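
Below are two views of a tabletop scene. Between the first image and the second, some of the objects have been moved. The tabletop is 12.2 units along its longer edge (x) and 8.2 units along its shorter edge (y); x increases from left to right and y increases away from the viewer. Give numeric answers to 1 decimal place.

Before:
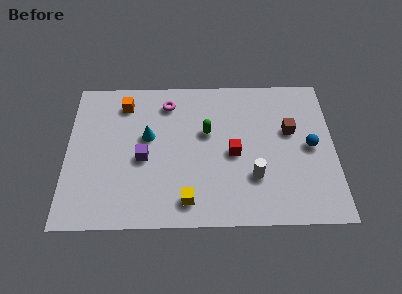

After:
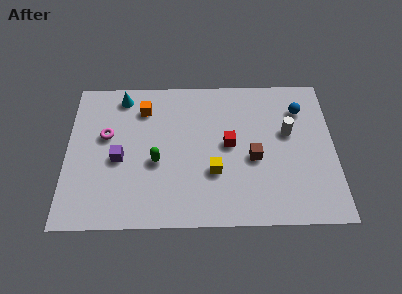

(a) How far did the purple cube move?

1.1

The purple cube moved from about (3.5, 3.6) to (2.4, 3.6), a distance of √(1.1² + 0.0²) ≈ 1.1.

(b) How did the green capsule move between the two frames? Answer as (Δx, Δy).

(-2.3, -1.6)

From the two frames, the green capsule sits at roughly (6.4, 5.0) before and (4.1, 3.4) after.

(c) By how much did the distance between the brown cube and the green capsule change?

+0.6

They were about 3.8 units apart before and 4.4 after — 0.6 units further apart.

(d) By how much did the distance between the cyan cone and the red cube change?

+1.6

Before: roughly 4.0 units apart; after: 5.6. That's 1.6 units further apart.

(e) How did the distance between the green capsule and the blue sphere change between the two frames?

+2.4

The distance was about 4.8 in the first image and 7.2 in the second, so they moved 2.4 units further apart.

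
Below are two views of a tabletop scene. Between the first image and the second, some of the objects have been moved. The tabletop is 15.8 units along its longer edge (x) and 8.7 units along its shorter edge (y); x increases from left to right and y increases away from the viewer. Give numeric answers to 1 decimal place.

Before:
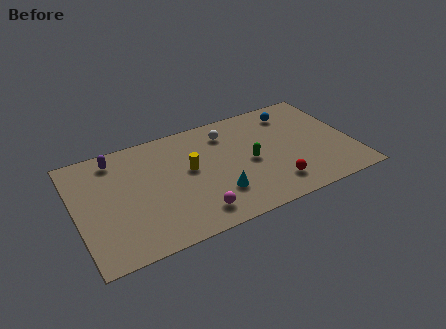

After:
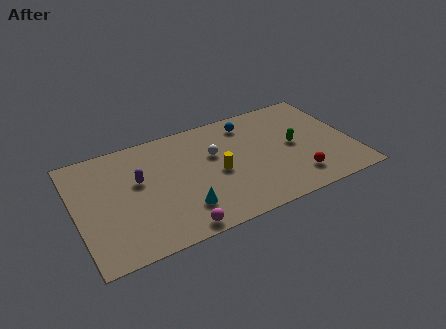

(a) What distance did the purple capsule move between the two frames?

2.5

The purple capsule was near (2.5, 7.4) before and (3.6, 5.2) after, so it travelled √(1.1² + 2.2²) ≈ 2.5 units.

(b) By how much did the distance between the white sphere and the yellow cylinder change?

-1.6

The distance was about 3.1 in the first image and 1.5 in the second, so they moved 1.6 units closer together.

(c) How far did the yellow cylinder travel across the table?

1.7

The yellow cylinder moved from about (6.5, 4.9) to (8.0, 4.0), a distance of √(1.5² + 0.9²) ≈ 1.7.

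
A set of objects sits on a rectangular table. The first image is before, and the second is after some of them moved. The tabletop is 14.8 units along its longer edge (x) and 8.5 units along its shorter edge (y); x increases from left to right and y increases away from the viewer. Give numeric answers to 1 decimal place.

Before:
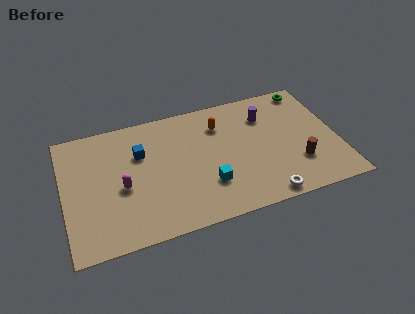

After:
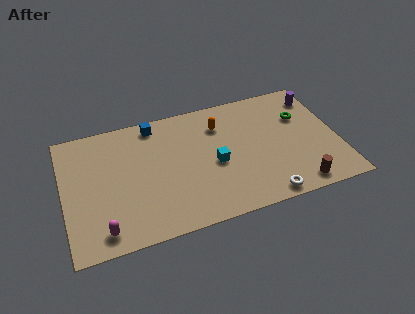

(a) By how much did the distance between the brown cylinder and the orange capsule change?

+1.0

They were about 5.5 units apart before and 6.5 after — 1.0 units further apart.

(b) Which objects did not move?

the white torus and the orange capsule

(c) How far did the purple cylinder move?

3.0

The purple cylinder was near (11.1, 6.3) before and (14.0, 6.9) after, so it travelled √(2.9² + 0.6²) ≈ 3.0 units.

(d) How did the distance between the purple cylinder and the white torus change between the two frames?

+1.5

The distance was about 5.5 in the first image and 7.0 in the second, so they moved 1.5 units further apart.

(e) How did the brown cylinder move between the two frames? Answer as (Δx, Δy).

(-0.2, -1.5)

The brown cylinder started near (12.5, 2.5) and ended near (12.3, 1.0).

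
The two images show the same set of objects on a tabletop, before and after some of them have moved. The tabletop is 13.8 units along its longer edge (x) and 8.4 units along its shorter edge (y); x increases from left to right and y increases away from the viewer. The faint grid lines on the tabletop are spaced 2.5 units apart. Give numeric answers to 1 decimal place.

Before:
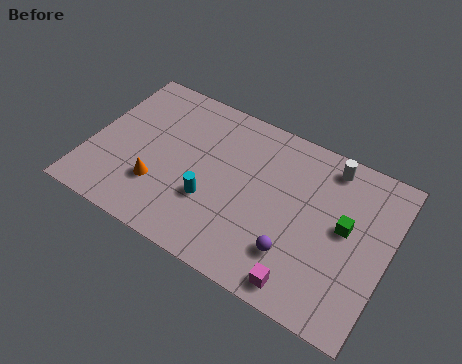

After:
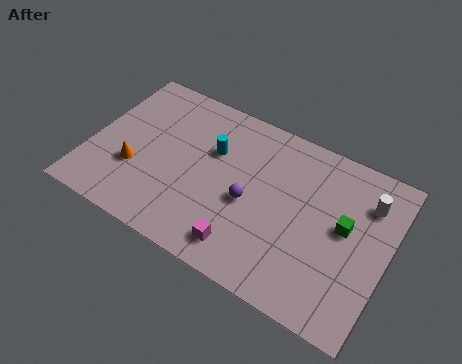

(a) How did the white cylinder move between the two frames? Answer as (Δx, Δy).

(1.9, -1.0)

The white cylinder started near (10.7, 7.3) and ended near (12.6, 6.3).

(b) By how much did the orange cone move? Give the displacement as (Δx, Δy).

(-1.2, 0.4)

The orange cone started near (3.4, 2.5) and ended near (2.2, 2.9).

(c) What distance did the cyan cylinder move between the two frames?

2.6

The cyan cylinder was near (5.8, 2.9) before and (5.5, 5.5) after, so it travelled √(0.3² + 2.6²) ≈ 2.6 units.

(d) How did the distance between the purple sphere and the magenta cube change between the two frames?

+1.0

The distance was about 1.3 in the first image and 2.3 in the second, so they moved 1.0 units further apart.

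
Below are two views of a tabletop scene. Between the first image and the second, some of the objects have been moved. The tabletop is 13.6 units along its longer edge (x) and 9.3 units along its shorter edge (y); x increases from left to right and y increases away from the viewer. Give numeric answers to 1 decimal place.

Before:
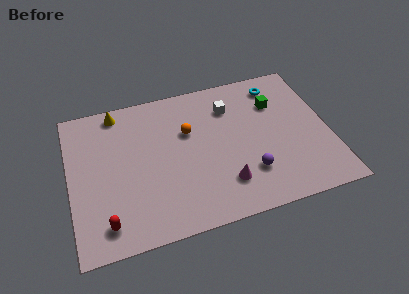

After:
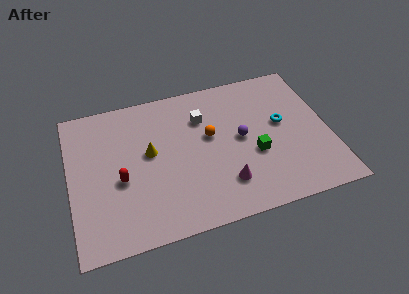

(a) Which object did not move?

the magenta cone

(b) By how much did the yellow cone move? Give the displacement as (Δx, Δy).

(1.5, -3.1)

The yellow cone was at about (2.7, 8.3) and moved to about (4.2, 5.2).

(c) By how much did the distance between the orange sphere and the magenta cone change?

-0.9

They were about 4.1 units apart before and 3.2 after — 0.9 units closer together.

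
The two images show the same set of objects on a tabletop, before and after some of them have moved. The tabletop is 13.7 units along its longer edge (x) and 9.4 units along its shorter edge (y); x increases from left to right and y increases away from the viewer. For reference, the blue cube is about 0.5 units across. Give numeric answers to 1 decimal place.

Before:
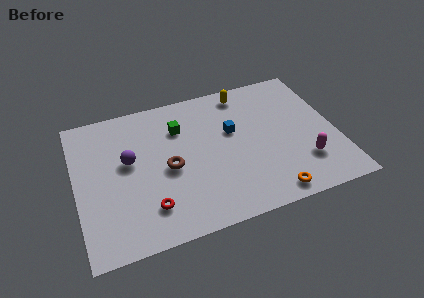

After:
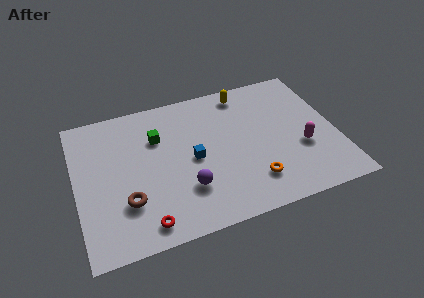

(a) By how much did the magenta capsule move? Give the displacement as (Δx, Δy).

(0.0, 1.0)

The magenta capsule started near (11.8, 2.5) and ended near (11.8, 3.5).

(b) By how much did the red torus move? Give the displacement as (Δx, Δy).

(-0.3, -0.9)

The red torus started near (3.6, 2.1) and ended near (3.3, 1.2).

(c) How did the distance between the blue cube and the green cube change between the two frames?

-0.3

They were about 2.9 units apart before and 2.6 after — 0.3 units closer together.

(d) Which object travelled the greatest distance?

the purple sphere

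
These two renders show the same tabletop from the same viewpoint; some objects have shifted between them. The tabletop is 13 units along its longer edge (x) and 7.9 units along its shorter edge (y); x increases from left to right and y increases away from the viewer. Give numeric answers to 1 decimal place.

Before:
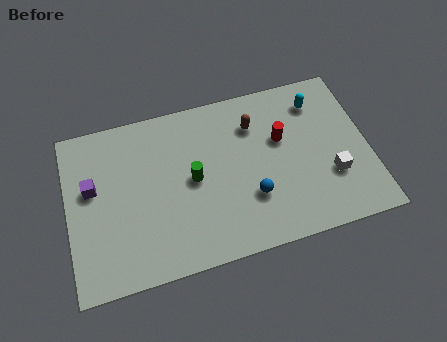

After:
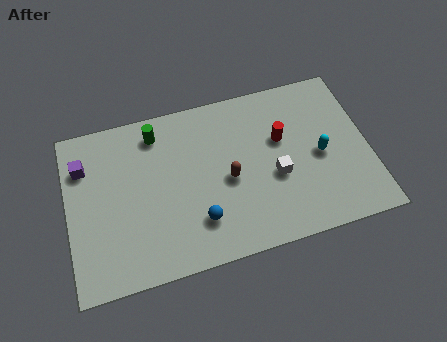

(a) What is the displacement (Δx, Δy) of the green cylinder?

(-1.4, 2.6)

The green cylinder started near (5.4, 4.0) and ended near (4.0, 6.6).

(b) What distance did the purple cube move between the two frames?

1.1

The purple cube was near (1.1, 4.7) before and (0.8, 5.8) after, so it travelled √(0.3² + 1.1²) ≈ 1.1 units.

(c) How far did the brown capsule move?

2.6

From (8.2, 5.9) to (6.9, 3.6), the brown capsule covered √(1.3² + 2.3²) ≈ 2.6 units.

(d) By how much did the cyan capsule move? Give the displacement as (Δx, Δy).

(-0.1, -2.6)

The cyan capsule started near (11.0, 6.3) and ended near (10.9, 3.7).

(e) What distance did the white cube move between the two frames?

2.5

From (11.3, 2.6) to (8.9, 3.2), the white cube covered √(2.4² + 0.6²) ≈ 2.5 units.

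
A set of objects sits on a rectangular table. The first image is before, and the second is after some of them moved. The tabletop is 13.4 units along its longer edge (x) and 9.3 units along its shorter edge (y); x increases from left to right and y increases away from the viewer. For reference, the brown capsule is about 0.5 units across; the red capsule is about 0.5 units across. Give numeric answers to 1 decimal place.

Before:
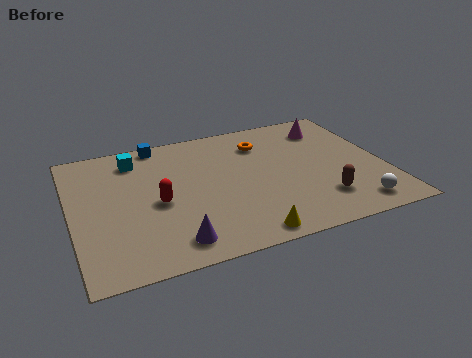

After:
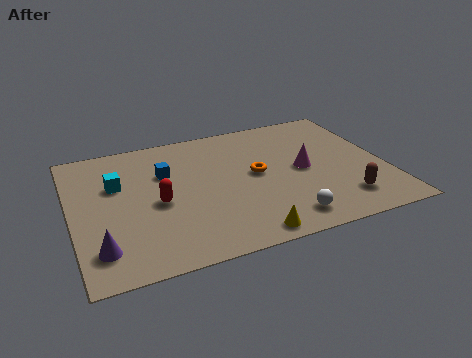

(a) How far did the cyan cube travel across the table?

1.8

The cyan cube was near (2.9, 7.6) before and (2.0, 6.0) after, so it travelled √(0.9² + 1.6²) ≈ 1.8 units.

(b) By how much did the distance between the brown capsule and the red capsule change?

+0.9

Before: roughly 7.1 units apart; after: 8.0. That's 0.9 units further apart.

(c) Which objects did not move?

the yellow cone and the red capsule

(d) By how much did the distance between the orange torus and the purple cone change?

+0.3

They were about 7.2 units apart before and 7.5 after — 0.3 units further apart.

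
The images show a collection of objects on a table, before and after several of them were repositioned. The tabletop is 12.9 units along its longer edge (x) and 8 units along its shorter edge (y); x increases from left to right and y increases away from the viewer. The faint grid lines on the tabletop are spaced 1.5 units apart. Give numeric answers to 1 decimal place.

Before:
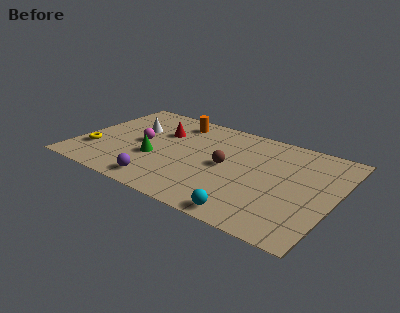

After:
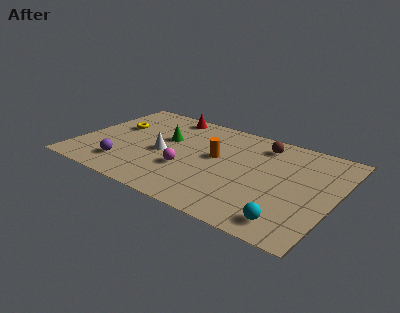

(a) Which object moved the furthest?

the orange cylinder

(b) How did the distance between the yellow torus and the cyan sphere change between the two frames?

+1.9

The distance was about 8.3 in the first image and 10.2 in the second, so they moved 1.9 units further apart.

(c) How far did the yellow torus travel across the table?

2.7

From (1.0, 2.3) to (1.6, 4.9), the yellow torus covered √(0.6² + 2.6²) ≈ 2.7 units.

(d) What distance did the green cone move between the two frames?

1.9

From (4.0, 3.0) to (4.2, 4.9), the green cone covered √(0.2² + 1.9²) ≈ 1.9 units.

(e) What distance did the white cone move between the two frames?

2.3

The white cone was near (2.5, 5.1) before and (4.3, 3.6) after, so it travelled √(1.8² + 1.5²) ≈ 2.3 units.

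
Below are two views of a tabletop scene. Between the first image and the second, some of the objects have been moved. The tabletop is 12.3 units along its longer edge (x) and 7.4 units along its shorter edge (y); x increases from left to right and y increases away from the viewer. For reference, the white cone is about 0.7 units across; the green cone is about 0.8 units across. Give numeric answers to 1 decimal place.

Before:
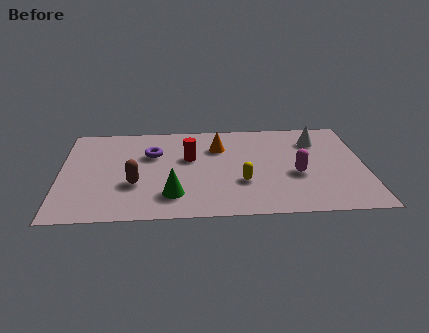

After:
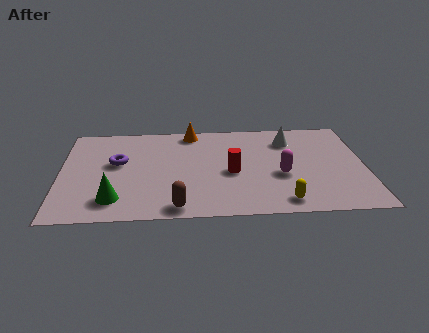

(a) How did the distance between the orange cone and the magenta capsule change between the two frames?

+1.2

Before: roughly 3.9 units apart; after: 5.1. That's 1.2 units further apart.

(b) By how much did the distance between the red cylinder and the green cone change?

+2.1

The distance was about 2.9 in the first image and 5.0 in the second, so they moved 2.1 units further apart.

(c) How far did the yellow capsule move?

2.2

The yellow capsule was near (7.3, 2.5) before and (8.9, 1.0) after, so it travelled √(1.6² + 1.5²) ≈ 2.2 units.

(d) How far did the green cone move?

2.3

From (4.5, 1.7) to (2.2, 1.5), the green cone covered √(2.3² + 0.2²) ≈ 2.3 units.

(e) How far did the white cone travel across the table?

1.1

The white cone was near (10.4, 5.6) before and (9.3, 5.7) after, so it travelled √(1.1² + 0.1²) ≈ 1.1 units.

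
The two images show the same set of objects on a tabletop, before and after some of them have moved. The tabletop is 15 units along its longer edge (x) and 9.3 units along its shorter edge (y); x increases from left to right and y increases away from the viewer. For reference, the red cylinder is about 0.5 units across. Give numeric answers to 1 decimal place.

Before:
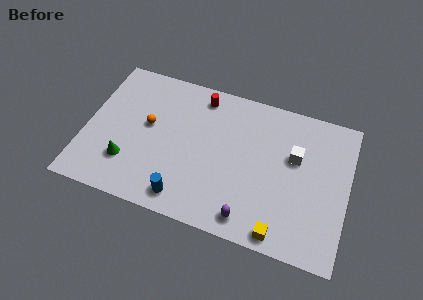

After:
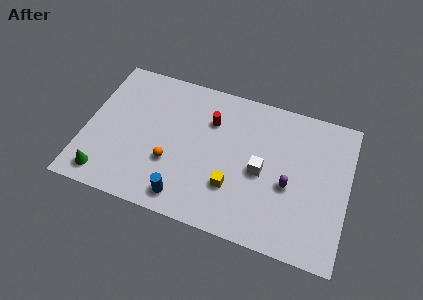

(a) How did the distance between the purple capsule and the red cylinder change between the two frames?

-2.2

The distance was about 7.6 in the first image and 5.4 in the second, so they moved 2.2 units closer together.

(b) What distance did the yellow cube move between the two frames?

3.5

From (11.5, 0.9) to (8.6, 2.8), the yellow cube covered √(2.9² + 1.9²) ≈ 3.5 units.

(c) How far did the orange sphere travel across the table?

2.5

The orange sphere was near (3.5, 5.2) before and (5.0, 3.2) after, so it travelled √(1.5² + 2.0²) ≈ 2.5 units.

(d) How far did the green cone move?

1.7

The green cone was near (2.6, 2.5) before and (1.4, 1.3) after, so it travelled √(1.2² + 1.2²) ≈ 1.7 units.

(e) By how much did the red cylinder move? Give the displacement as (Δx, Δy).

(0.7, -1.4)

The red cylinder started near (6.3, 8.0) and ended near (7.0, 6.6).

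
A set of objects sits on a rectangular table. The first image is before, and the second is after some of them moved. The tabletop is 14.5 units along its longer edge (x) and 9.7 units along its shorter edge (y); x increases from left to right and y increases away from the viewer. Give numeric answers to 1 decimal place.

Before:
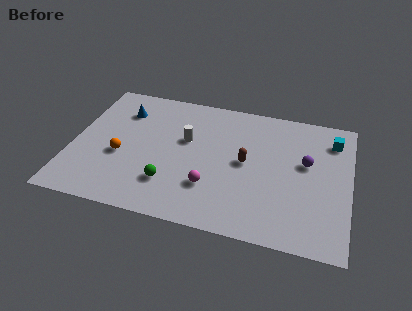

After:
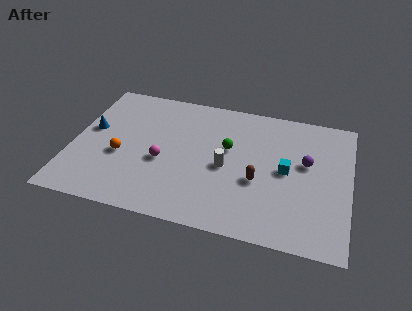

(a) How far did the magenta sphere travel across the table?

2.9

The magenta sphere moved from about (7.4, 2.8) to (4.8, 4.0), a distance of √(2.6² + 1.2²) ≈ 2.9.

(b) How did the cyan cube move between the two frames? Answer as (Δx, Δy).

(-2.3, -2.8)

The cyan cube started near (13.5, 7.7) and ended near (11.2, 4.9).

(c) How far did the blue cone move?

2.3

The blue cone was near (2.4, 7.3) before and (0.9, 5.5) after, so it travelled √(1.5² + 1.8²) ≈ 2.3 units.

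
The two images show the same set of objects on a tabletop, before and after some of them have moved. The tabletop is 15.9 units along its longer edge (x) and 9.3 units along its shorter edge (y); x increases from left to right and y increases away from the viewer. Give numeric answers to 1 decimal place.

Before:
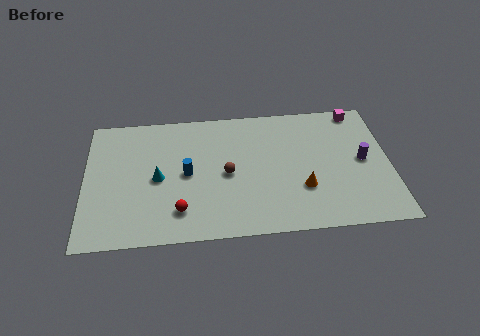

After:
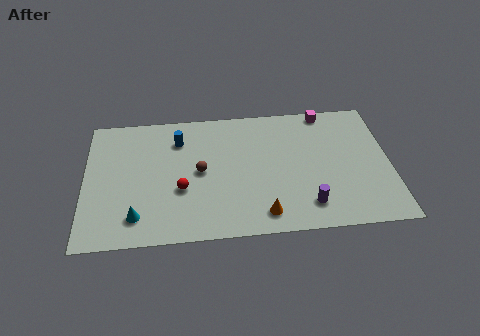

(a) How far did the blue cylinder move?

2.5

From (5.3, 4.6) to (4.9, 7.1), the blue cylinder covered √(0.4² + 2.5²) ≈ 2.5 units.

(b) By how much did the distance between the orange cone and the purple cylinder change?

-1.3

Before: roughly 3.6 units apart; after: 2.3. That's 1.3 units closer together.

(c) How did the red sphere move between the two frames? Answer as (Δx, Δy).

(0.1, 1.5)

The red sphere was at about (4.9, 2.0) and moved to about (5.0, 3.5).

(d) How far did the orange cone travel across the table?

2.6

The orange cone was near (11.3, 3.0) before and (9.2, 1.4) after, so it travelled √(2.1² + 1.6²) ≈ 2.6 units.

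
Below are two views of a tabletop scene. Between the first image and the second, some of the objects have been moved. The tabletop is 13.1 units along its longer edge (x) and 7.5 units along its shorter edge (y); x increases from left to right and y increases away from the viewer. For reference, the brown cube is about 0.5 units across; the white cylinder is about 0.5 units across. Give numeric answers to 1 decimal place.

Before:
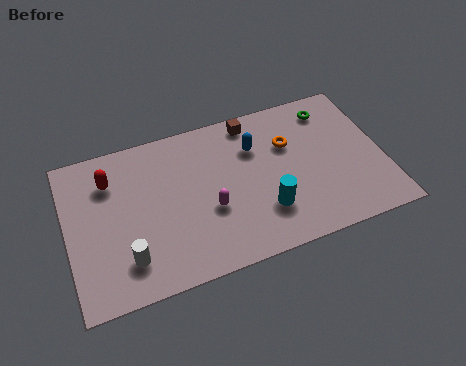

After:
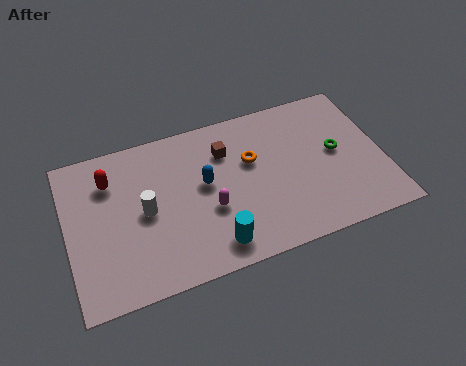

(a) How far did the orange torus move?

1.6

The orange torus was near (9.3, 5.0) before and (7.7, 4.7) after, so it travelled √(1.6² + 0.3²) ≈ 1.6 units.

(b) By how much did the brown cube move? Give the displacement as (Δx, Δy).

(-1.2, -1.1)

From the two frames, the brown cube sits at roughly (7.9, 6.6) before and (6.7, 5.5) after.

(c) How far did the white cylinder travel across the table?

2.2

The white cylinder was near (2.3, 1.7) before and (3.2, 3.7) after, so it travelled √(0.9² + 2.0²) ≈ 2.2 units.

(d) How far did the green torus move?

2.2

From (11.2, 6.2) to (11.2, 4.0), the green torus covered √(0.0² + 2.2²) ≈ 2.2 units.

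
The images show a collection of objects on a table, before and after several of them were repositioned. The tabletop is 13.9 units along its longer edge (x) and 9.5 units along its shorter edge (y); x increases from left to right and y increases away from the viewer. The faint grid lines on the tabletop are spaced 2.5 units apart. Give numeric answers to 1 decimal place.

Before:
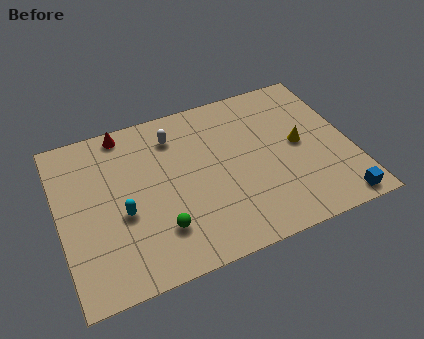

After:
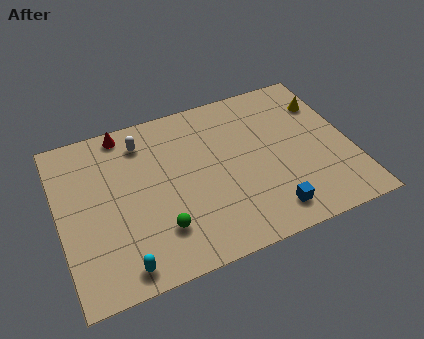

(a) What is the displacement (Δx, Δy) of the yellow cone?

(1.5, 2.1)

The yellow cone started near (11.5, 4.9) and ended near (13.0, 7.0).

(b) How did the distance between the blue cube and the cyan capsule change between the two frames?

-3.3

Before: roughly 10.3 units apart; after: 7.0. That's 3.3 units closer together.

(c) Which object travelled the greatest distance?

the blue cube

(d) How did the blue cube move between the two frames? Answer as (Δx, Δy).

(-3.2, 0.6)

The blue cube was at about (12.8, 0.9) and moved to about (9.6, 1.5).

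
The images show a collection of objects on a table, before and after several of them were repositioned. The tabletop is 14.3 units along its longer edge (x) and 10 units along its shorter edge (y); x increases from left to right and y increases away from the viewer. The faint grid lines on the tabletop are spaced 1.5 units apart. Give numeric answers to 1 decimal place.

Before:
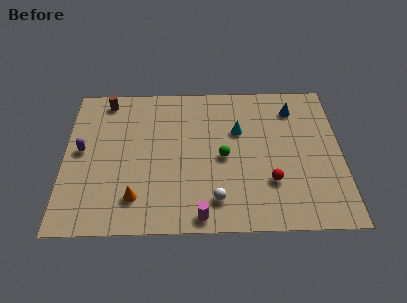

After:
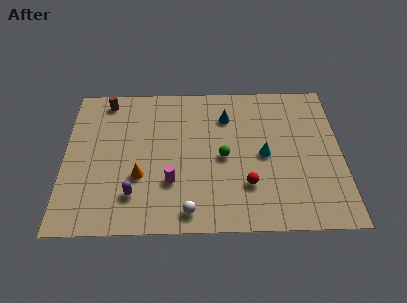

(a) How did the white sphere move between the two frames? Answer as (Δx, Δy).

(-1.4, -0.7)

The white sphere was at about (7.8, 1.9) and moved to about (6.4, 1.2).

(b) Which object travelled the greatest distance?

the purple capsule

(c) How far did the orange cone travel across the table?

1.4

The orange cone moved from about (3.7, 2.1) to (3.9, 3.5), a distance of √(0.2² + 1.4²) ≈ 1.4.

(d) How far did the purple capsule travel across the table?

4.0

From (0.9, 5.3) to (3.6, 2.3), the purple capsule covered √(2.7² + 3.0²) ≈ 4.0 units.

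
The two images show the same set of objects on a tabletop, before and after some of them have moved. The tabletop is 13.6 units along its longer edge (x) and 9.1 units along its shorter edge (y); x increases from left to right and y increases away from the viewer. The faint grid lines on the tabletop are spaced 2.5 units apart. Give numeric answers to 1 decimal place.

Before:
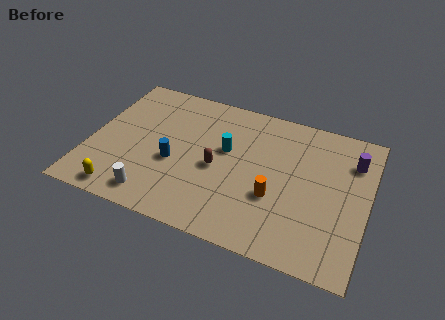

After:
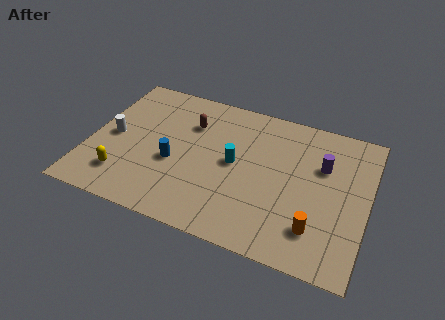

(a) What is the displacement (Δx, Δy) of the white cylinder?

(-2.4, 3.1)

From the two frames, the white cylinder sits at roughly (3.5, 1.3) before and (1.1, 4.4) after.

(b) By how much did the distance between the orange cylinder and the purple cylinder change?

-1.0

They were about 4.9 units apart before and 3.9 after — 1.0 units closer together.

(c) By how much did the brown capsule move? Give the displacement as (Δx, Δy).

(-1.6, 2.4)

From the two frames, the brown capsule sits at roughly (6.3, 4.1) before and (4.7, 6.5) after.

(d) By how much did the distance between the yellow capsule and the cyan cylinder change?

-0.5

They were about 6.4 units apart before and 5.9 after — 0.5 units closer together.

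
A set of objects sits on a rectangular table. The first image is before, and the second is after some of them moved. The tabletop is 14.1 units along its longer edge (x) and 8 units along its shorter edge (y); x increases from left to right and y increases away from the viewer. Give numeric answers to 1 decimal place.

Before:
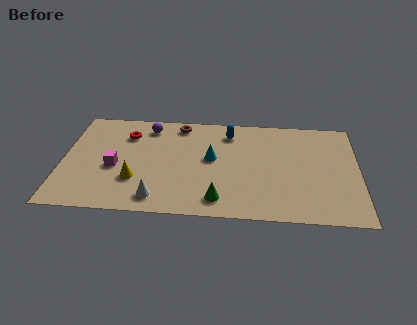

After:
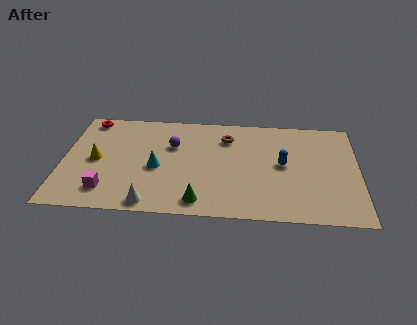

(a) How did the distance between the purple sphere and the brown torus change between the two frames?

+1.2

They were about 1.5 units apart before and 2.7 after — 1.2 units further apart.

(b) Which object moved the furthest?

the blue capsule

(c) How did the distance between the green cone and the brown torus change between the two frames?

-0.9

The distance was about 6.0 in the first image and 5.1 in the second, so they moved 0.9 units closer together.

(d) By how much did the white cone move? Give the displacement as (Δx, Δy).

(-0.3, -0.4)

The white cone started near (4.6, 1.2) and ended near (4.3, 0.8).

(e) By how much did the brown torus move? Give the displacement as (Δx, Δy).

(2.3, -0.9)

The brown torus started near (5.5, 7.0) and ended near (7.8, 6.1).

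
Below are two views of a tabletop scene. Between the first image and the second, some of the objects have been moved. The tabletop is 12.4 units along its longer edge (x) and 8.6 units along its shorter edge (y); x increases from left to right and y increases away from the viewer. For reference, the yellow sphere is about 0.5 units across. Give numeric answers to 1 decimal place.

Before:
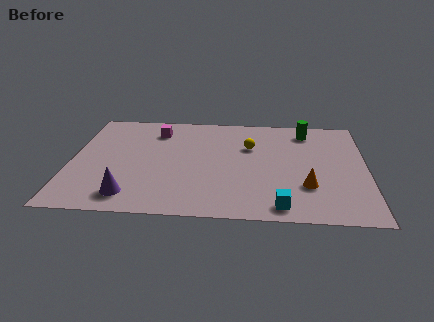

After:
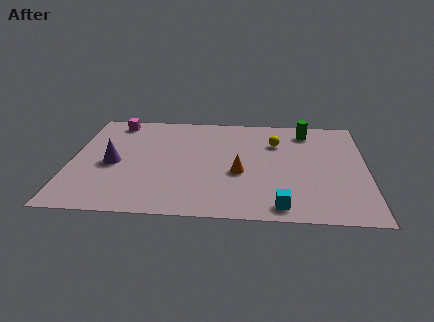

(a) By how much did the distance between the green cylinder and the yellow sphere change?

-1.1

They were about 2.8 units apart before and 1.7 after — 1.1 units closer together.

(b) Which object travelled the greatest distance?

the orange cone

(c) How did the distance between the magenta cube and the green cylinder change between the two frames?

+1.8

The distance was about 6.4 in the first image and 8.2 in the second, so they moved 1.8 units further apart.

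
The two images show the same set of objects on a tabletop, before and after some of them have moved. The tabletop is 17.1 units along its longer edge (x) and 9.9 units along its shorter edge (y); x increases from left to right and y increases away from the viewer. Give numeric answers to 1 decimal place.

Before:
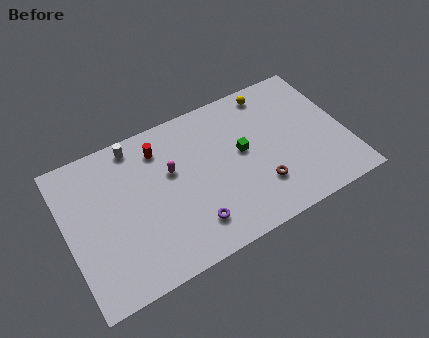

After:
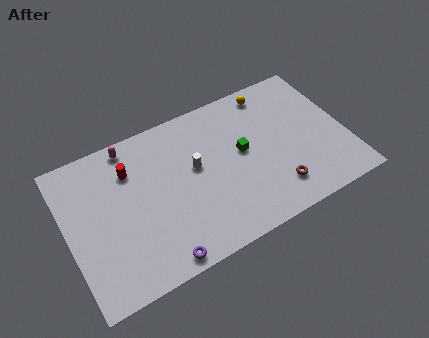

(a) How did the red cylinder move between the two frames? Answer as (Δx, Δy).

(-1.9, -0.6)

From the two frames, the red cylinder sits at roughly (6.0, 7.9) before and (4.1, 7.3) after.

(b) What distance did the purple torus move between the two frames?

2.5

From (7.2, 2.1) to (5.0, 0.9), the purple torus covered √(2.2² + 1.2²) ≈ 2.5 units.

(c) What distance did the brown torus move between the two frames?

1.1

From (11.5, 2.7) to (12.4, 2.1), the brown torus covered √(0.9² + 0.6²) ≈ 1.1 units.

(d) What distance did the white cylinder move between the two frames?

4.5

The white cylinder was near (4.6, 8.8) before and (7.9, 5.7) after, so it travelled √(3.3² + 3.1²) ≈ 4.5 units.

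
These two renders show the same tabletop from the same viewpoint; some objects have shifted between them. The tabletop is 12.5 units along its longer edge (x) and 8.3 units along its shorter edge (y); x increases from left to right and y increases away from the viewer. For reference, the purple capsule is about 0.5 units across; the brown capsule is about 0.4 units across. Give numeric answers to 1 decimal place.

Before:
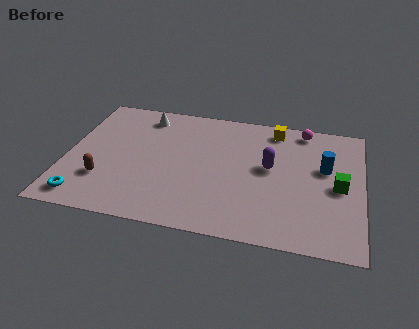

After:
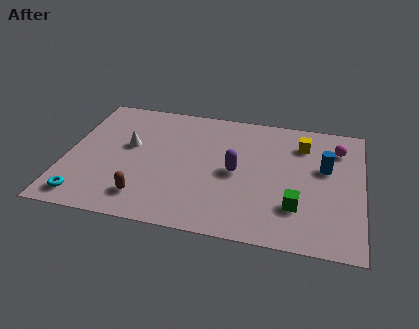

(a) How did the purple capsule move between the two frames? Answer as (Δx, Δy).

(-1.4, -0.6)

The purple capsule started near (8.6, 4.6) and ended near (7.2, 4.0).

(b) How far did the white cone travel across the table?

2.3

From (3.1, 7.0) to (2.6, 4.8), the white cone covered √(0.5² + 2.2²) ≈ 2.3 units.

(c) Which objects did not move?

the cyan torus and the blue cylinder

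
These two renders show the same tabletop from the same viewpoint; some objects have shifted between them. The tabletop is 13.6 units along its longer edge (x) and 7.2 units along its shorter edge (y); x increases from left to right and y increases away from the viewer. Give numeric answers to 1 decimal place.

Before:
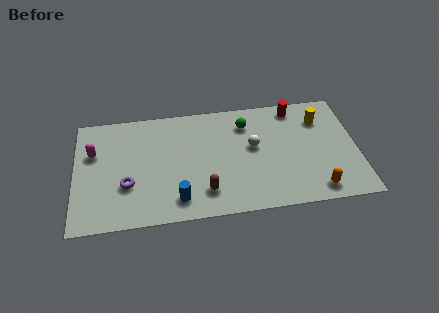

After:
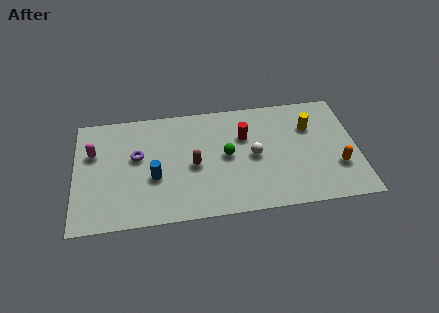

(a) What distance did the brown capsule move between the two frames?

1.8

The brown capsule moved from about (6.2, 1.6) to (5.7, 3.3), a distance of √(0.5² + 1.7²) ≈ 1.8.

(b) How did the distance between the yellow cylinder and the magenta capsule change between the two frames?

-0.5

The distance was about 11.0 in the first image and 10.5 in the second, so they moved 0.5 units closer together.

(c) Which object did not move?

the magenta capsule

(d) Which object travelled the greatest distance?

the red cylinder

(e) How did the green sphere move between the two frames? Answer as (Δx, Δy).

(-1.0, -1.9)

From the two frames, the green sphere sits at roughly (8.3, 5.6) before and (7.3, 3.7) after.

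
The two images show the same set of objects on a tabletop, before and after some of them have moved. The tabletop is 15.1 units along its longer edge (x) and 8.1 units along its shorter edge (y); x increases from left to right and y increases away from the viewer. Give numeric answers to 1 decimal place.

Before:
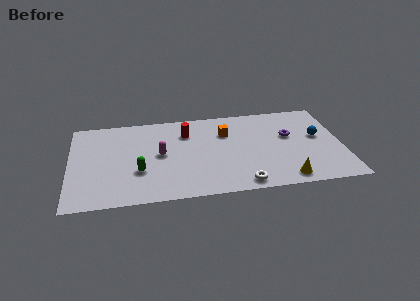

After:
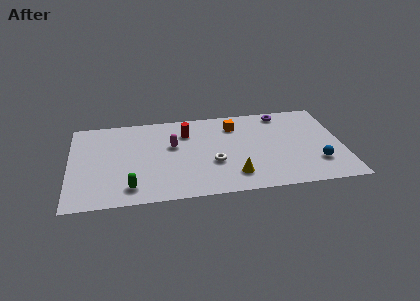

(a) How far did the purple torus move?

2.2

From (12.2, 4.9) to (11.9, 7.1), the purple torus covered √(0.3² + 2.2²) ≈ 2.2 units.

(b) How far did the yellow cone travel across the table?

2.9

The yellow cone moved from about (11.8, 1.0) to (9.0, 1.7), a distance of √(2.8² + 0.7²) ≈ 2.9.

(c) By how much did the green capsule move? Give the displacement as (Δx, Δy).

(-0.5, -1.4)

The green capsule was at about (3.8, 2.8) and moved to about (3.3, 1.4).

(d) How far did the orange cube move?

0.8

The orange cube moved from about (8.7, 5.7) to (9.2, 6.3), a distance of √(0.5² + 0.6²) ≈ 0.8.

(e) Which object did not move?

the red cylinder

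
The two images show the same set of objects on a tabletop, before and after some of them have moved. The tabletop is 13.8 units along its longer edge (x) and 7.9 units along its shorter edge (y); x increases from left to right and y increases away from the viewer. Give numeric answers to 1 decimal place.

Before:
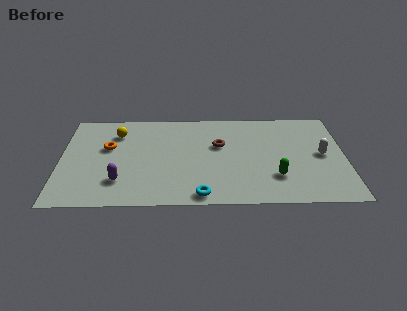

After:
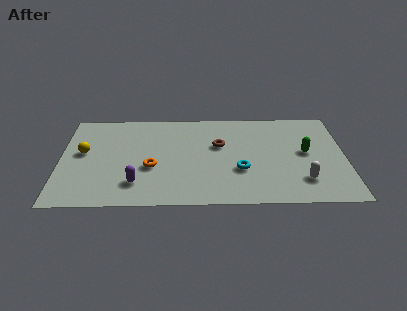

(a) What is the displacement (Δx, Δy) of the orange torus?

(2.1, -1.7)

The orange torus started near (2.3, 4.8) and ended near (4.4, 3.1).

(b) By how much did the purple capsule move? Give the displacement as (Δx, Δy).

(0.8, -0.2)

The purple capsule started near (2.9, 2.0) and ended near (3.7, 1.8).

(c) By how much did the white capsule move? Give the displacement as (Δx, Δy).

(-1.0, -2.1)

The white capsule was at about (12.7, 4.0) and moved to about (11.7, 1.9).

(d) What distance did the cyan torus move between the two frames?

2.8

From (6.8, 0.8) to (8.7, 2.8), the cyan torus covered √(1.9² + 2.0²) ≈ 2.8 units.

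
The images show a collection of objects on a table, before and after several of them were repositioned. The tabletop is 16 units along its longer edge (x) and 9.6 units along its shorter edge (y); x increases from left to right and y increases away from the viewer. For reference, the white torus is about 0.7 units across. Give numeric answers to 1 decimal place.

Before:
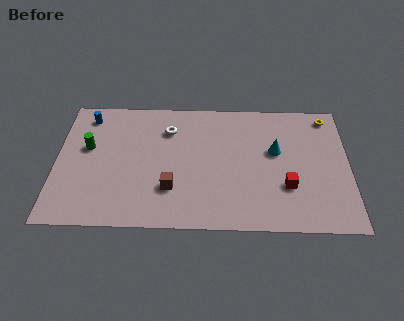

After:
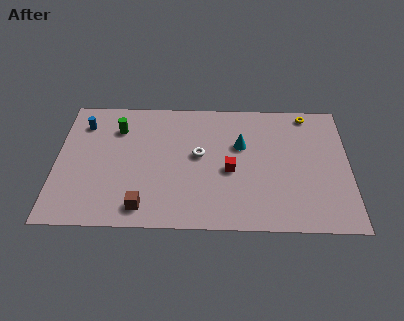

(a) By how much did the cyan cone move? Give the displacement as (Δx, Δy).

(-1.9, 0.4)

From the two frames, the cyan cone sits at roughly (12.0, 5.7) before and (10.1, 6.1) after.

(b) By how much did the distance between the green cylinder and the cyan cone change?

-3.4

Before: roughly 10.3 units apart; after: 6.9. That's 3.4 units closer together.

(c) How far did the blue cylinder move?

0.6

The blue cylinder moved from about (1.6, 8.1) to (1.4, 7.5), a distance of √(0.2² + 0.6²) ≈ 0.6.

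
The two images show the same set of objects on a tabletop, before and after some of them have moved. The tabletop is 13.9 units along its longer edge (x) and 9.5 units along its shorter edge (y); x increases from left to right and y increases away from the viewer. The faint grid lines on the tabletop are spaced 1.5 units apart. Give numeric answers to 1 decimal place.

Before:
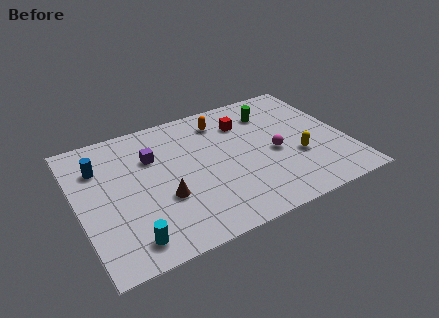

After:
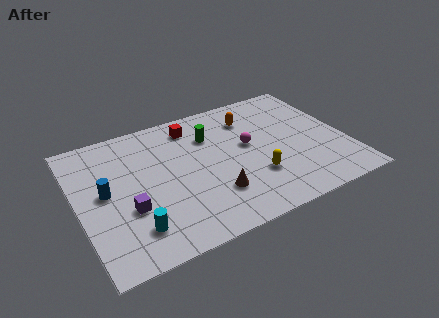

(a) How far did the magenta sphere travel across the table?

1.6

The magenta sphere was near (10.1, 4.2) before and (8.9, 5.3) after, so it travelled √(1.2² + 1.1²) ≈ 1.6 units.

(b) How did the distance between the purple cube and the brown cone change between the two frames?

+1.3

The distance was about 3.1 in the first image and 4.4 in the second, so they moved 1.3 units further apart.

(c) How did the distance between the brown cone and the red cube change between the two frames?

-0.7

The distance was about 6.0 in the first image and 5.3 in the second, so they moved 0.7 units closer together.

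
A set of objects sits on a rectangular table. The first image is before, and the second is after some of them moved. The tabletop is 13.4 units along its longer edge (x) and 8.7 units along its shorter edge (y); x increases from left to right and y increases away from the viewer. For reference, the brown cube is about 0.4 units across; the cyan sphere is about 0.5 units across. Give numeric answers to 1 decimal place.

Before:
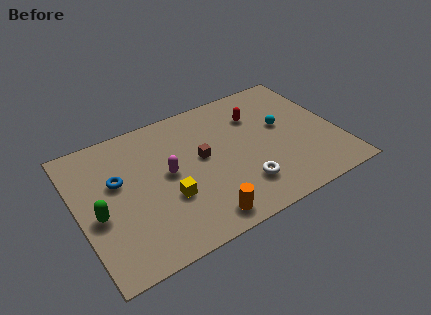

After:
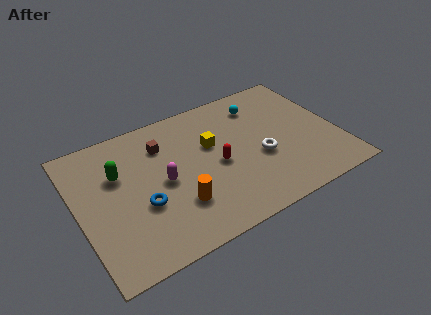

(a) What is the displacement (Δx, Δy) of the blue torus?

(1.0, -2.0)

The blue torus was at about (2.1, 5.3) and moved to about (3.1, 3.3).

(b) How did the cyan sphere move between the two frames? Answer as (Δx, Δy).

(-0.9, 1.9)

From the two frames, the cyan sphere sits at roughly (10.7, 5.0) before and (9.8, 6.9) after.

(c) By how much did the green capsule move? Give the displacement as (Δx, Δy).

(1.3, 2.0)

The green capsule was at about (0.9, 3.7) and moved to about (2.2, 5.7).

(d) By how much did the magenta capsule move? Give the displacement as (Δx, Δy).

(-0.3, -0.4)

From the two frames, the magenta capsule sits at roughly (4.6, 4.6) before and (4.3, 4.2) after.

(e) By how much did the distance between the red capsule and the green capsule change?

-3.8

The distance was about 9.0 in the first image and 5.2 in the second, so they moved 3.8 units closer together.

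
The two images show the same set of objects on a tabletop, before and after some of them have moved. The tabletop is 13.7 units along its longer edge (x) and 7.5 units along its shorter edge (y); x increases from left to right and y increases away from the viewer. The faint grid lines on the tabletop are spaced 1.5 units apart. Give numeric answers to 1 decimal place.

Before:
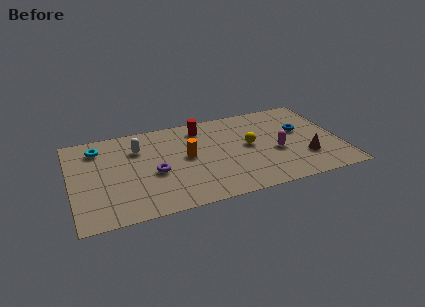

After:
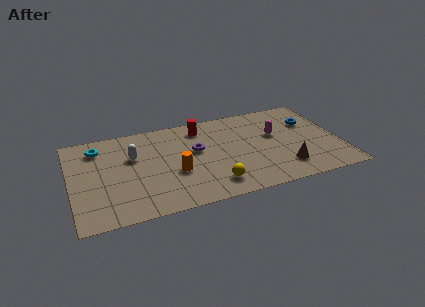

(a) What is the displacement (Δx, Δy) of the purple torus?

(2.2, 1.2)

From the two frames, the purple torus sits at roughly (4.2, 3.2) before and (6.4, 4.4) after.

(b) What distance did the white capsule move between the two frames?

0.7

From (3.5, 5.4) to (3.2, 4.8), the white capsule covered √(0.3² + 0.6²) ≈ 0.7 units.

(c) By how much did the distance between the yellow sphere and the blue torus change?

+3.8

The distance was about 2.7 in the first image and 6.5 in the second, so they moved 3.8 units further apart.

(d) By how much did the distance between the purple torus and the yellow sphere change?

-1.9

Before: roughly 5.0 units apart; after: 3.1. That's 1.9 units closer together.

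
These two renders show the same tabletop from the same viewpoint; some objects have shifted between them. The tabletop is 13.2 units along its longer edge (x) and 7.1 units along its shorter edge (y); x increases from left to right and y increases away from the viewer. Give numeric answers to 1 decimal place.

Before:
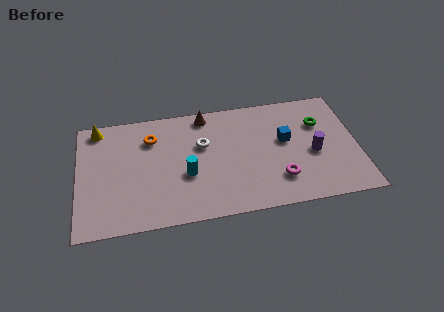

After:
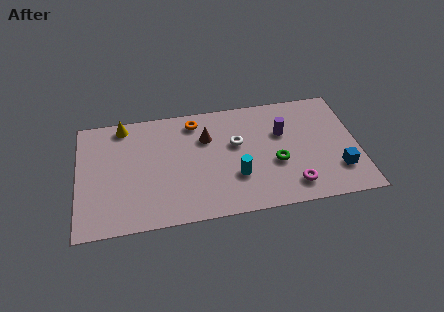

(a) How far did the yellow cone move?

1.2

The yellow cone moved from about (1.0, 6.3) to (2.2, 6.3), a distance of √(1.2² + 0.0²) ≈ 1.2.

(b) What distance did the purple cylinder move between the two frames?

2.1

The purple cylinder was near (11.1, 3.1) before and (9.7, 4.6) after, so it travelled √(1.4² + 1.5²) ≈ 2.1 units.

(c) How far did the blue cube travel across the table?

3.3

The blue cube was near (9.8, 4.1) before and (12.2, 1.9) after, so it travelled √(2.4² + 2.2²) ≈ 3.3 units.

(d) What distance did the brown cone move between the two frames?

1.4

From (6.1, 6.3) to (6.1, 4.9), the brown cone covered √(0.0² + 1.4²) ≈ 1.4 units.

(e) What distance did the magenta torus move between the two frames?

0.8

The magenta torus was near (9.4, 1.8) before and (10.0, 1.3) after, so it travelled √(0.6² + 0.5²) ≈ 0.8 units.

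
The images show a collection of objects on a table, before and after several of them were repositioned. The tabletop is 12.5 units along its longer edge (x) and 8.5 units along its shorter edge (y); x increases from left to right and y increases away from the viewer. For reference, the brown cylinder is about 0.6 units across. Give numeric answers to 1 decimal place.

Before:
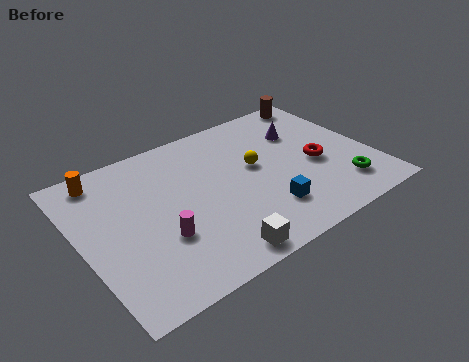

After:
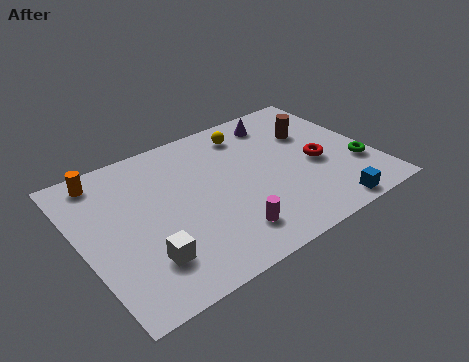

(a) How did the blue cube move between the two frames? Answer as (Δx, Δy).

(2.4, -1.3)

The blue cube was at about (7.5, 2.1) and moved to about (9.9, 0.8).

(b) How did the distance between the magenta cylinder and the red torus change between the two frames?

-2.2

The distance was about 7.0 in the first image and 4.8 in the second, so they moved 2.2 units closer together.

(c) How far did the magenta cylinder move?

2.9

The magenta cylinder was near (3.1, 2.9) before and (5.7, 1.7) after, so it travelled √(2.6² + 1.2²) ≈ 2.9 units.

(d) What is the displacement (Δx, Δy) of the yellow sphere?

(0.1, 2.2)

The yellow sphere started near (7.6, 4.8) and ended near (7.7, 7.0).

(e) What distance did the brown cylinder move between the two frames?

2.2

The brown cylinder was near (11.3, 7.7) before and (10.3, 5.7) after, so it travelled √(1.0² + 2.0²) ≈ 2.2 units.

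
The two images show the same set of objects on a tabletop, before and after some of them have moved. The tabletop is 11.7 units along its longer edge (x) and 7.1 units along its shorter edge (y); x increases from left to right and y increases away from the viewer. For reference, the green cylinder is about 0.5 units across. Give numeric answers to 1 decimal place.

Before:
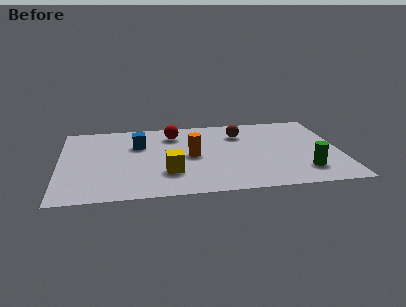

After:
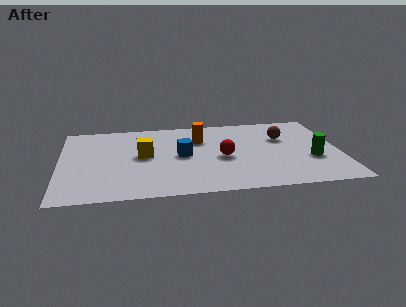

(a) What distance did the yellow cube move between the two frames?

2.0

The yellow cube moved from about (4.5, 2.1) to (3.5, 3.8), a distance of √(1.0² + 1.7²) ≈ 2.0.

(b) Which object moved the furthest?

the red sphere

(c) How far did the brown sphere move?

1.9

From (7.6, 5.3) to (9.4, 4.7), the brown sphere covered √(1.8² + 0.6²) ≈ 1.9 units.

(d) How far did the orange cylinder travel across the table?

1.6

The orange cylinder was near (5.5, 3.5) before and (5.9, 5.0) after, so it travelled √(0.4² + 1.5²) ≈ 1.6 units.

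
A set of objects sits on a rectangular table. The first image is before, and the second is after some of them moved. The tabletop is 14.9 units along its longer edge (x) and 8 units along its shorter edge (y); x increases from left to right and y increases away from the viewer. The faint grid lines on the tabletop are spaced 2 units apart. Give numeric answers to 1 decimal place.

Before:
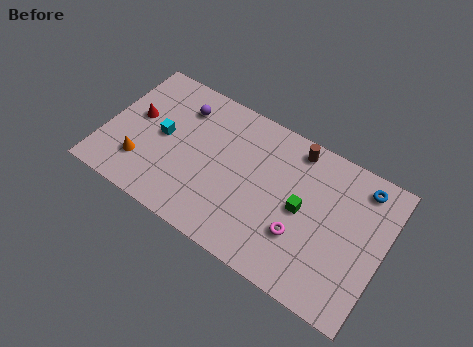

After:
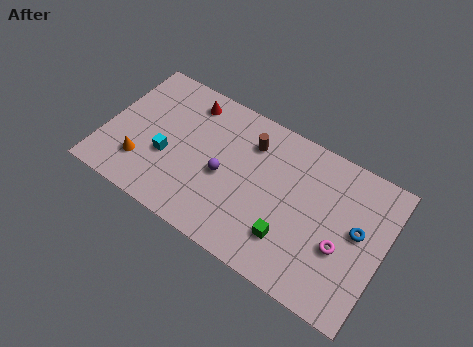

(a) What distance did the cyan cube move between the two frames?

1.1

The cyan cube was near (3.0, 4.1) before and (3.4, 3.1) after, so it travelled √(0.4² + 1.0²) ≈ 1.1 units.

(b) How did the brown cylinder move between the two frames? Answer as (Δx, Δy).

(-2.3, -0.9)

The brown cylinder started near (9.8, 7.0) and ended near (7.5, 6.1).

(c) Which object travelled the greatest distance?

the purple sphere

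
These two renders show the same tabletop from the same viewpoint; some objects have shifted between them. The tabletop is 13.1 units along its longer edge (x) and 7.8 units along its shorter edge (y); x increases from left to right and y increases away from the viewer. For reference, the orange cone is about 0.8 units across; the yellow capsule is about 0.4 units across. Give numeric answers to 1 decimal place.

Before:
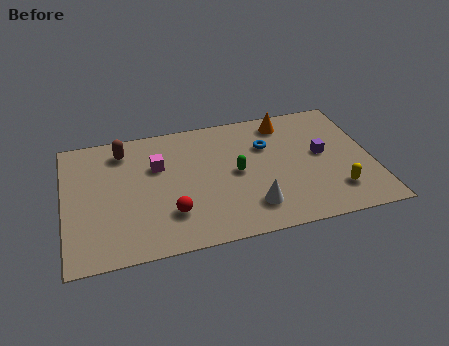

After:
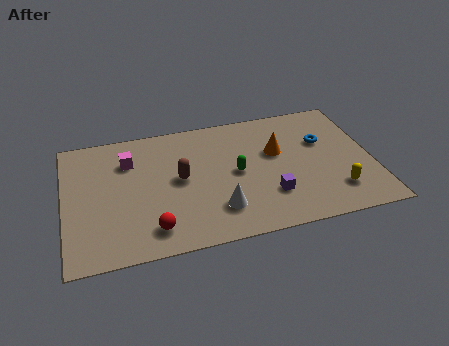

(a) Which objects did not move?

the yellow capsule and the green capsule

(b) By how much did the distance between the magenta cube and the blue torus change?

+3.6

They were about 4.7 units apart before and 8.3 after — 3.6 units further apart.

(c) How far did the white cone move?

1.4

The white cone moved from about (7.8, 1.7) to (6.4, 1.9), a distance of √(1.4² + 0.2²) ≈ 1.4.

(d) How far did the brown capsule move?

3.3

The brown capsule moved from about (2.6, 6.4) to (4.9, 4.1), a distance of √(2.3² + 2.3²) ≈ 3.3.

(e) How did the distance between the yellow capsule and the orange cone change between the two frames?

-1.3

The distance was about 5.1 in the first image and 3.8 in the second, so they moved 1.3 units closer together.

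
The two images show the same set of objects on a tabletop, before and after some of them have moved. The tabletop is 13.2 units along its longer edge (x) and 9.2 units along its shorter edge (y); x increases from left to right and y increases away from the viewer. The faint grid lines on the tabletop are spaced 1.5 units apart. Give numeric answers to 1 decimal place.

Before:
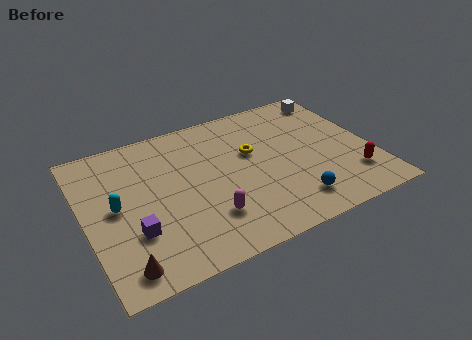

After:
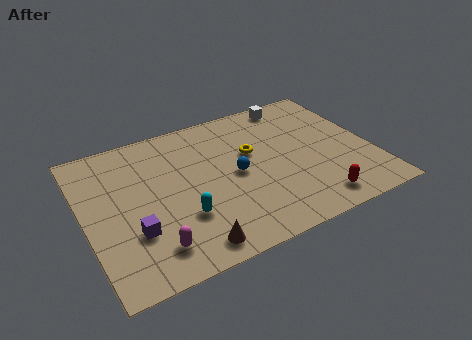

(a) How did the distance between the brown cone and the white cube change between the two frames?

-3.5

They were about 12.7 units apart before and 9.2 after — 3.5 units closer together.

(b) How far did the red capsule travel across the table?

2.1

The red capsule moved from about (12.0, 2.2) to (10.1, 1.3), a distance of √(1.9² + 0.9²) ≈ 2.1.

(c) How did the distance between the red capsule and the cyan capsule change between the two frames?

-4.8

Before: roughly 10.9 units apart; after: 6.1. That's 4.8 units closer together.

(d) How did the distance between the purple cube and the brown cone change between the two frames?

+1.1

They were about 1.8 units apart before and 2.9 after — 1.1 units further apart.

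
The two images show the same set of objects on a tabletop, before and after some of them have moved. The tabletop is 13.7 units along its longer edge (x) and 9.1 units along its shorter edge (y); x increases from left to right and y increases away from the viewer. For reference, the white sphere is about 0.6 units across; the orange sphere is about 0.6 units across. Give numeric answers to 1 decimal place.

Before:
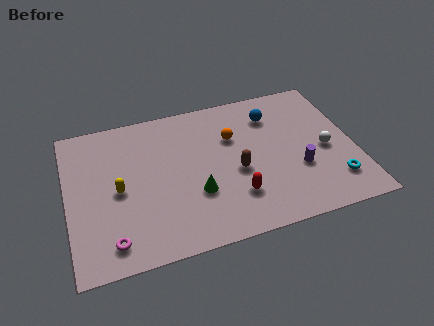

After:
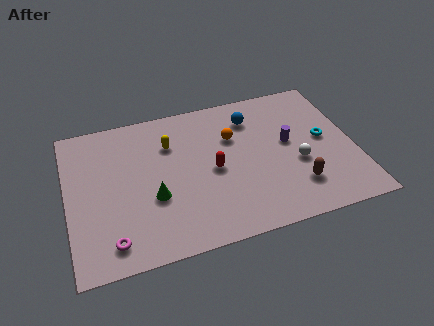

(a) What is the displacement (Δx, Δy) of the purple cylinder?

(-0.3, 1.8)

The purple cylinder was at about (10.9, 3.2) and moved to about (10.6, 5.0).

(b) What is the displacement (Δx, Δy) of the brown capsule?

(2.7, -1.7)

From the two frames, the brown capsule sits at roughly (8.0, 3.9) before and (10.7, 2.2) after.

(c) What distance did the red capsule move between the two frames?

2.1

From (7.8, 2.4) to (6.9, 4.3), the red capsule covered √(0.9² + 1.9²) ≈ 2.1 units.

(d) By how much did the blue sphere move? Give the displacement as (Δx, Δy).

(-1.0, 0.1)

The blue sphere was at about (10.0, 7.0) and moved to about (9.0, 7.1).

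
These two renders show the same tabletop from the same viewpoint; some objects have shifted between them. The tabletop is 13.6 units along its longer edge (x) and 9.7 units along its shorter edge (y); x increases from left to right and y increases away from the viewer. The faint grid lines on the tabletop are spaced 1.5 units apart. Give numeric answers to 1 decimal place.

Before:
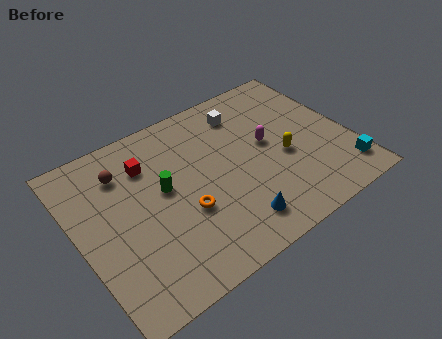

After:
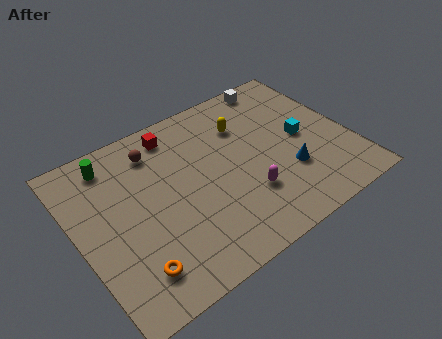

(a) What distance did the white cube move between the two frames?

2.2

From (8.9, 7.8) to (10.9, 8.8), the white cube covered √(2.0² + 1.0²) ≈ 2.2 units.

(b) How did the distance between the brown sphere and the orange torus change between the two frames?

+1.8

They were about 4.5 units apart before and 6.3 after — 1.8 units further apart.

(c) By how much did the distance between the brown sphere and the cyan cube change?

-4.1

The distance was about 11.7 in the first image and 7.6 in the second, so they moved 4.1 units closer together.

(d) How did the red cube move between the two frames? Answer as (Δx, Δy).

(1.6, 1.1)

The red cube was at about (3.8, 7.2) and moved to about (5.4, 8.3).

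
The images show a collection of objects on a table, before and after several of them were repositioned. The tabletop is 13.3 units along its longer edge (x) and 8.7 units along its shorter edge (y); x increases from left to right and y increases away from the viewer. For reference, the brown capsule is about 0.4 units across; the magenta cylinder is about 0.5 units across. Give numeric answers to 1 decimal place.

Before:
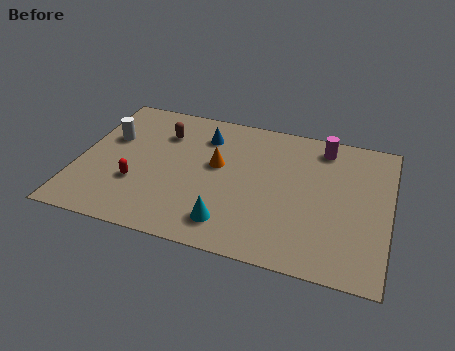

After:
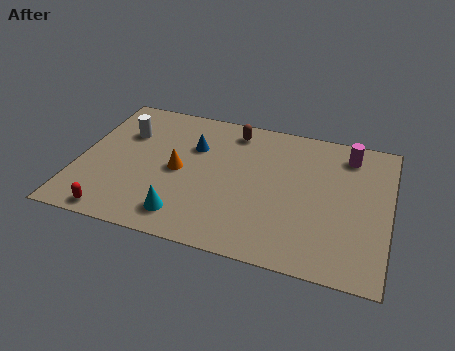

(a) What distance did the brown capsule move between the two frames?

3.2

From (3.4, 6.4) to (6.4, 7.4), the brown capsule covered √(3.0² + 1.0²) ≈ 3.2 units.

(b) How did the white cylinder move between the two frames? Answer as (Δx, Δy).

(0.6, 0.5)

From the two frames, the white cylinder sits at roughly (1.2, 5.5) before and (1.8, 6.0) after.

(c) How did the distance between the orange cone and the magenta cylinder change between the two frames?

+2.7

The distance was about 5.0 in the first image and 7.7 in the second, so they moved 2.7 units further apart.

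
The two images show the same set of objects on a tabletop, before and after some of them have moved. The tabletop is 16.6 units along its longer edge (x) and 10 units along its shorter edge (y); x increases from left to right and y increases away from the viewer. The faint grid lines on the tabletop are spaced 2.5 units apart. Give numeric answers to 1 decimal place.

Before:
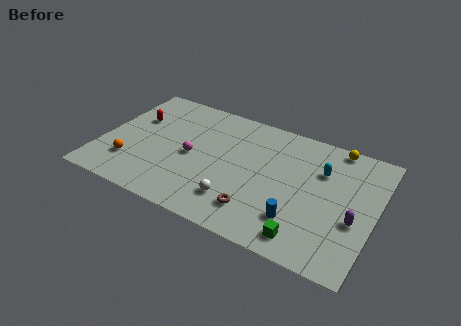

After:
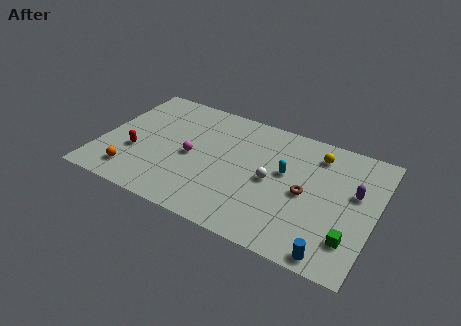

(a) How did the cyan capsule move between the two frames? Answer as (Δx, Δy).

(-2.1, -1.1)

The cyan capsule was at about (13.2, 6.9) and moved to about (11.1, 5.8).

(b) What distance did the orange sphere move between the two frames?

0.9

The orange sphere moved from about (2.0, 2.6) to (2.3, 1.8), a distance of √(0.3² + 0.8²) ≈ 0.9.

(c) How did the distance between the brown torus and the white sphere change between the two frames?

+0.8

The distance was about 1.3 in the first image and 2.1 in the second, so they moved 0.8 units further apart.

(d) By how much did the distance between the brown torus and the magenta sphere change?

+1.9

They were about 5.1 units apart before and 7.0 after — 1.9 units further apart.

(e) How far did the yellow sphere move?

1.5

The yellow sphere was near (13.8, 9.2) before and (12.8, 8.1) after, so it travelled √(1.0² + 1.1²) ≈ 1.5 units.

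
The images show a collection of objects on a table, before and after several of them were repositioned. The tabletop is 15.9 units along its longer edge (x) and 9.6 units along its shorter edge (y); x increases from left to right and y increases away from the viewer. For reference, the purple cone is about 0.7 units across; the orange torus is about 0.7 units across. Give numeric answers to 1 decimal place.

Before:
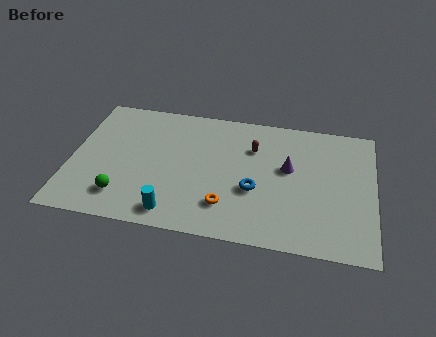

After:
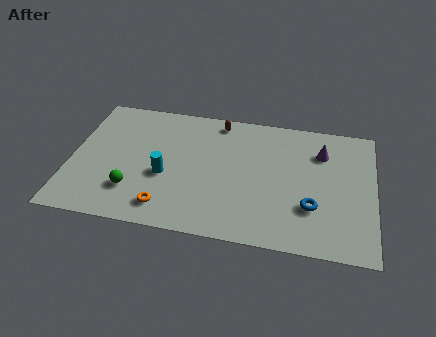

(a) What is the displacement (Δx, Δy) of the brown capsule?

(-1.9, 1.7)

From the two frames, the brown capsule sits at roughly (9.5, 6.8) before and (7.6, 8.5) after.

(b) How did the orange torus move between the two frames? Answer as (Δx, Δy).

(-3.1, -0.7)

The orange torus was at about (8.3, 2.3) and moved to about (5.2, 1.6).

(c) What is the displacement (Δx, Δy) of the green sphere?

(0.5, 0.5)

The green sphere was at about (2.9, 2.0) and moved to about (3.4, 2.5).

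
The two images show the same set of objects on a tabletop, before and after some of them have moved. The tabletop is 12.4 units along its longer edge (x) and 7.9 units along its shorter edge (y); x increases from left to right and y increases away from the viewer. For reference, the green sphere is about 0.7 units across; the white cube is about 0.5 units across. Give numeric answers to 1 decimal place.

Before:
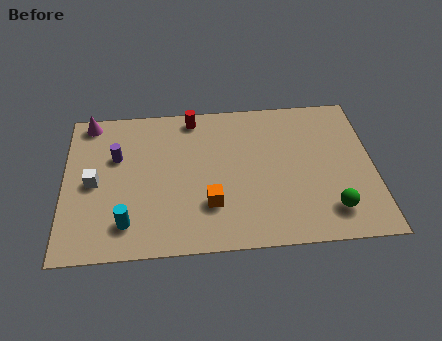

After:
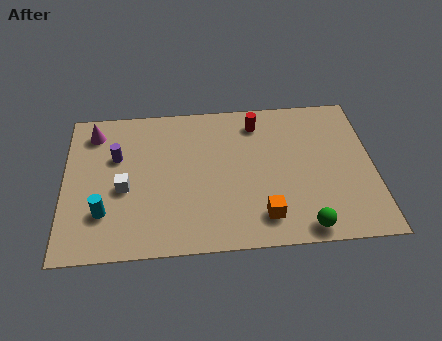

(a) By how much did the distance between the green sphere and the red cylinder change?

-1.7

They were about 7.6 units apart before and 5.9 after — 1.7 units closer together.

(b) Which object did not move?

the purple cylinder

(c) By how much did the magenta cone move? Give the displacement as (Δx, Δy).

(0.2, -0.6)

From the two frames, the magenta cone sits at roughly (1.0, 7.1) before and (1.2, 6.5) after.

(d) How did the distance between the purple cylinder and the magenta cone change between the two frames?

-0.6

They were about 2.3 units apart before and 1.7 after — 0.6 units closer together.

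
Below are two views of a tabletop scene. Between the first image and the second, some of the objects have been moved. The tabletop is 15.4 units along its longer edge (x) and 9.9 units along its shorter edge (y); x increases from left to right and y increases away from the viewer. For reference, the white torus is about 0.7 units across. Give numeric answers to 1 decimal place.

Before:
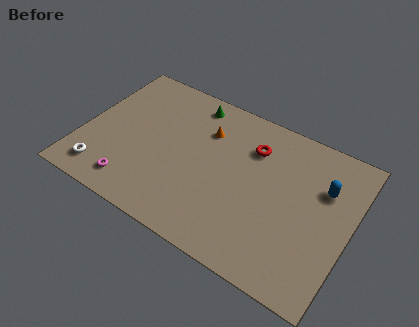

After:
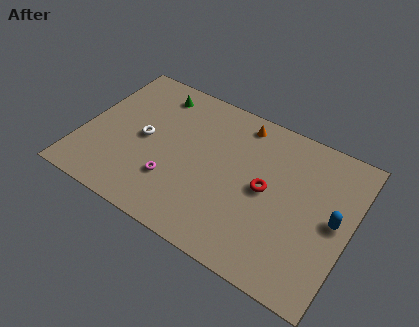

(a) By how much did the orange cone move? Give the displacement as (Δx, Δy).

(1.8, 1.5)

The orange cone started near (6.8, 7.1) and ended near (8.6, 8.6).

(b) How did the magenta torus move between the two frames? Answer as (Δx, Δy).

(2.1, 1.3)

The magenta torus started near (3.4, 1.6) and ended near (5.5, 2.9).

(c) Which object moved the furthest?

the white torus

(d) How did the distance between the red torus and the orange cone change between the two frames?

+1.4

They were about 2.7 units apart before and 4.1 after — 1.4 units further apart.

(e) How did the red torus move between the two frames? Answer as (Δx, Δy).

(1.1, -2.3)

From the two frames, the red torus sits at roughly (9.5, 7.3) before and (10.6, 5.0) after.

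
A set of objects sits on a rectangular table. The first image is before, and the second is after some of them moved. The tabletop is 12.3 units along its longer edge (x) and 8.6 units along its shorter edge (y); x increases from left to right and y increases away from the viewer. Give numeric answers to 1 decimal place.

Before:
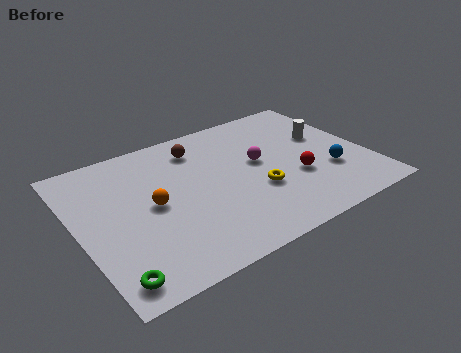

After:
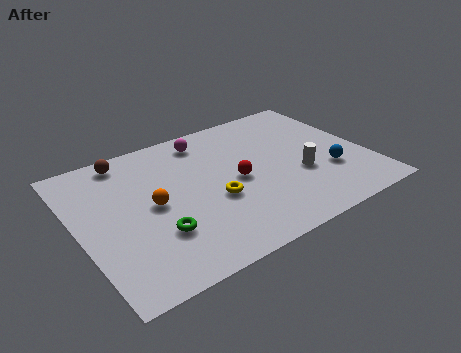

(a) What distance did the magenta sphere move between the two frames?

3.1

The magenta sphere moved from about (7.8, 4.8) to (5.9, 7.3), a distance of √(1.9² + 2.5²) ≈ 3.1.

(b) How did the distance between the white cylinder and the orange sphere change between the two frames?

-1.5

They were about 7.8 units apart before and 6.3 after — 1.5 units closer together.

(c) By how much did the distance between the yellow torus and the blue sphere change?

+1.8

They were about 3.1 units apart before and 4.9 after — 1.8 units further apart.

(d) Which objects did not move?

the orange sphere and the blue sphere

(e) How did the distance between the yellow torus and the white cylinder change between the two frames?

-0.3

They were about 4.0 units apart before and 3.7 after — 0.3 units closer together.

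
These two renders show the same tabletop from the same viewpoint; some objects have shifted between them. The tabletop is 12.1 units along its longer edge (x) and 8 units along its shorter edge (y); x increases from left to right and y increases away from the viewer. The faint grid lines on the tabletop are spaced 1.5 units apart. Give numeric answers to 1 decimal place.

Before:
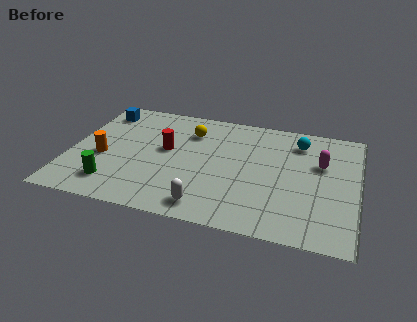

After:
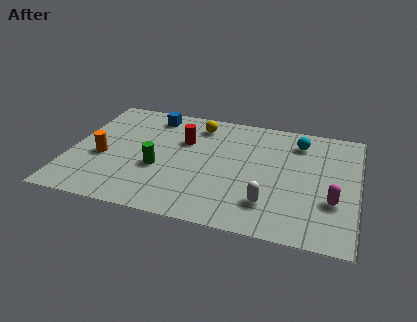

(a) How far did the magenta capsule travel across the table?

2.5

The magenta capsule moved from about (10.5, 5.1) to (11.1, 2.7), a distance of √(0.6² + 2.4²) ≈ 2.5.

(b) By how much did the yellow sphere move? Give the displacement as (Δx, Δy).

(0.3, 0.6)

From the two frames, the yellow sphere sits at roughly (4.9, 6.0) before and (5.2, 6.6) after.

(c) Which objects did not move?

the cyan sphere and the orange cylinder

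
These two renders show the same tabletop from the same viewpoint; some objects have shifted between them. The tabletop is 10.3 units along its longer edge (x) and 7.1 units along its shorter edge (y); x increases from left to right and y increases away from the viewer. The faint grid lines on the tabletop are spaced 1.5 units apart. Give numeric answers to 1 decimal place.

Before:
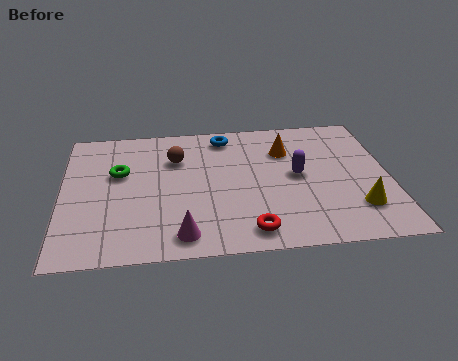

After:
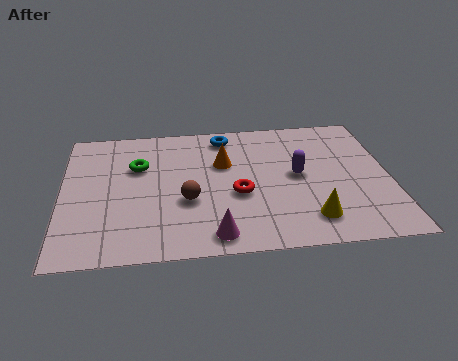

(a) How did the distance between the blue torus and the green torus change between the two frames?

-0.7

They were about 3.8 units apart before and 3.1 after — 0.7 units closer together.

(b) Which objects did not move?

the purple capsule and the blue torus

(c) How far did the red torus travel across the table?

1.9

The red torus was near (5.8, 1.0) before and (5.5, 2.9) after, so it travelled √(0.3² + 1.9²) ≈ 1.9 units.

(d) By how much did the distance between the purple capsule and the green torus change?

-0.5

Before: roughly 5.6 units apart; after: 5.1. That's 0.5 units closer together.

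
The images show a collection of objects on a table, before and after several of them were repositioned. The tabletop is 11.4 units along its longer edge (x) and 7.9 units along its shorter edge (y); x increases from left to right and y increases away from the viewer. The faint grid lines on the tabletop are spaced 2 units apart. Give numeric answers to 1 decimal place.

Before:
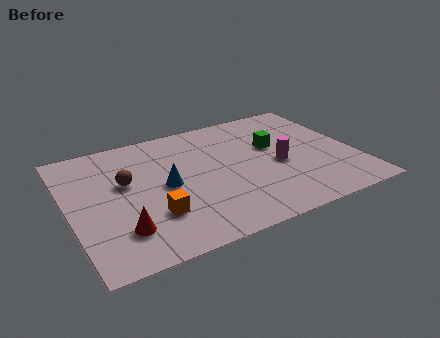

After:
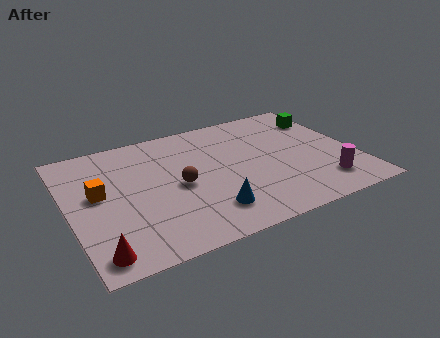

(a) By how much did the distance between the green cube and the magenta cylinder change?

+3.2

The distance was about 1.3 in the first image and 4.5 in the second, so they moved 3.2 units further apart.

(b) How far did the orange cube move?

2.8

From (3.1, 2.3) to (1.2, 4.4), the orange cube covered √(1.9² + 2.1²) ≈ 2.8 units.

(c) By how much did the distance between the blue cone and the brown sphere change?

+0.5

The distance was about 1.7 in the first image and 2.2 in the second, so they moved 0.5 units further apart.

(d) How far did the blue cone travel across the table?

2.6

The blue cone was near (3.8, 3.9) before and (5.2, 1.7) after, so it travelled √(1.4² + 2.2²) ≈ 2.6 units.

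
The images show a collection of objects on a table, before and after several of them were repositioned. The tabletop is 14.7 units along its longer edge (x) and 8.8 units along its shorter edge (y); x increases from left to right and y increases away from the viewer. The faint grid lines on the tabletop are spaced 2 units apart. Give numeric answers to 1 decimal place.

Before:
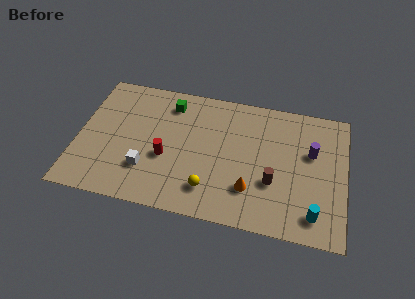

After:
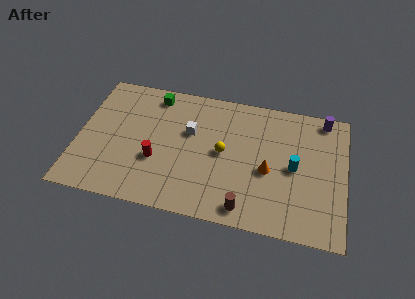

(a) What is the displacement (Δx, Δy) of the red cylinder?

(-0.5, -0.3)

The red cylinder was at about (4.9, 3.5) and moved to about (4.4, 3.2).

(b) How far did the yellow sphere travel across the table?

2.7

The yellow sphere was near (7.4, 1.9) before and (8.0, 4.5) after, so it travelled √(0.6² + 2.6²) ≈ 2.7 units.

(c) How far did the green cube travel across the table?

1.0

From (4.9, 7.2) to (4.0, 7.6), the green cube covered √(0.9² + 0.4²) ≈ 1.0 units.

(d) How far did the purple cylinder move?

2.5

The purple cylinder moved from about (12.8, 5.5) to (13.4, 7.9), a distance of √(0.6² + 2.4²) ≈ 2.5.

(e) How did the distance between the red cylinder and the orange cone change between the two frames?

+1.3

Before: roughly 4.8 units apart; after: 6.1. That's 1.3 units further apart.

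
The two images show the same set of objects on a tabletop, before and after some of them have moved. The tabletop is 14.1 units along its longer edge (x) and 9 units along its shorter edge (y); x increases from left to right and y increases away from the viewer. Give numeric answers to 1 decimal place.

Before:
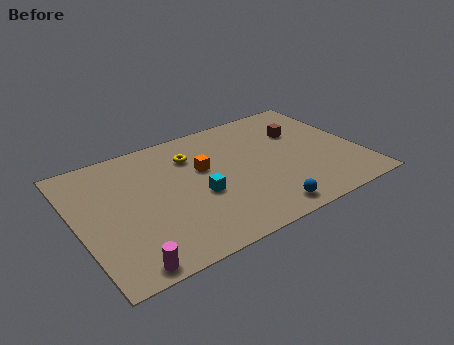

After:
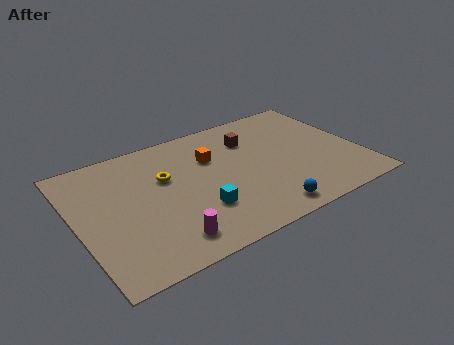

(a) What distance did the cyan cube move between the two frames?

1.0

From (5.9, 3.7) to (5.7, 2.7), the cyan cube covered √(0.2² + 1.0²) ≈ 1.0 units.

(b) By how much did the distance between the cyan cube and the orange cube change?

+1.7

They were about 1.9 units apart before and 3.6 after — 1.7 units further apart.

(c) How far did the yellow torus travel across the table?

1.8

The yellow torus moved from about (6.0, 6.7) to (4.5, 5.7), a distance of √(1.5² + 1.0²) ≈ 1.8.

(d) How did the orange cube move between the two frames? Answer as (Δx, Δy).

(0.5, 0.6)

The orange cube started near (6.4, 5.5) and ended near (6.9, 6.1).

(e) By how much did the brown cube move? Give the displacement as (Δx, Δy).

(-2.5, 0.5)

From the two frames, the brown cube sits at roughly (11.5, 6.1) before and (9.0, 6.6) after.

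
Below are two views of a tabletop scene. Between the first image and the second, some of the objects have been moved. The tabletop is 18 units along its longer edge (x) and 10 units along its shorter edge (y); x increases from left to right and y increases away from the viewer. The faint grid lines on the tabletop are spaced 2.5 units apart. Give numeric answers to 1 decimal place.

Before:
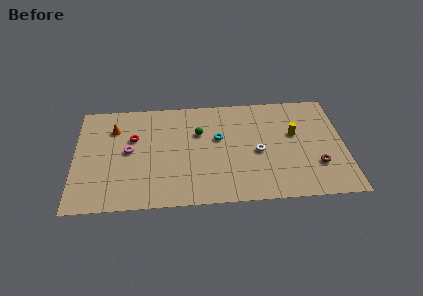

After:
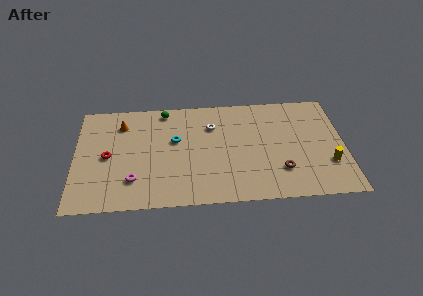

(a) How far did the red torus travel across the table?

2.3

The red torus was near (3.9, 6.4) before and (2.2, 4.8) after, so it travelled √(1.7² + 1.6²) ≈ 2.3 units.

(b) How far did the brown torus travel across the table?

2.4

The brown torus moved from about (16.1, 3.0) to (13.7, 2.7), a distance of √(2.4² + 0.3²) ≈ 2.4.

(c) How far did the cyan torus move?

2.9

The cyan torus was near (9.6, 6.0) before and (6.7, 6.0) after, so it travelled √(2.9² + 0.0²) ≈ 2.9 units.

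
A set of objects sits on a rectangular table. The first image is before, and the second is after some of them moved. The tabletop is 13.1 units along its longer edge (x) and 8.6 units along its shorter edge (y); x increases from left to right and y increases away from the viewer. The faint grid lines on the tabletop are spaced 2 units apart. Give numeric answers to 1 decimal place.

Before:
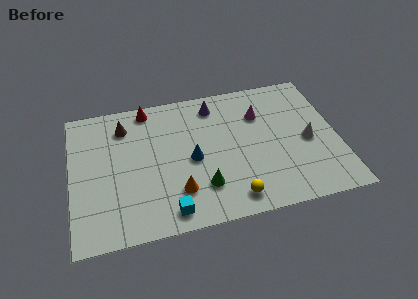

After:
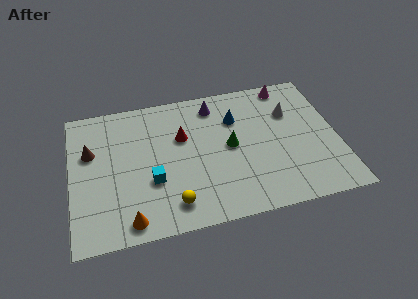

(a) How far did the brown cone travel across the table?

2.1

The brown cone moved from about (2.7, 6.8) to (1.0, 5.5), a distance of √(1.7² + 1.3²) ≈ 2.1.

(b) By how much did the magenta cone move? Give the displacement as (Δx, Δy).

(1.5, 1.6)

The magenta cone was at about (9.4, 6.1) and moved to about (10.9, 7.7).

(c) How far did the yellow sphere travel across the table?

2.9

The yellow sphere moved from about (7.7, 1.2) to (4.8, 1.5), a distance of √(2.9² + 0.3²) ≈ 2.9.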